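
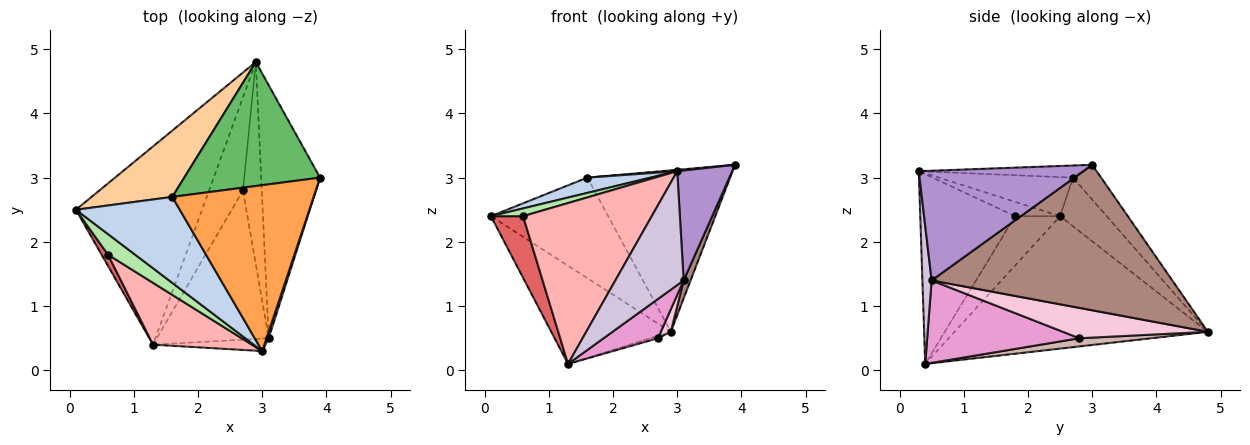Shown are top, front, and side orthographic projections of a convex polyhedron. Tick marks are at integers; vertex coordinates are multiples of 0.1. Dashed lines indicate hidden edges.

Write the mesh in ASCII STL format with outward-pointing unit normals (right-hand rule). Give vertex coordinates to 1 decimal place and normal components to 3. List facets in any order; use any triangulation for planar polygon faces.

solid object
 facet normal -0.685 0.323 -0.653
  outer loop
   vertex 2.9 4.8 0.6
   vertex 1.3 0.4 0.1
   vertex 0.1 2.5 2.4
  endloop
 endfacet
 facet normal -0.347 -0.164 0.923
  outer loop
   vertex 1.6 2.7 3.0
   vertex 0.1 2.5 2.4
   vertex 3.0 0.3 3.1
  endloop
 endfacet
 facet normal -0.086 -0.008 0.996
  outer loop
   vertex 1.6 2.7 3.0
   vertex 3.0 0.3 3.1
   vertex 3.9 3.0 3.2
  endloop
 endfacet
 facet normal -0.315 0.792 0.523
  outer loop
   vertex 1.6 2.7 3.0
   vertex 2.9 4.8 0.6
   vertex 0.1 2.5 2.4
  endloop
 endfacet
 facet normal -0.155 0.784 0.602
  outer loop
   vertex 1.6 2.7 3.0
   vertex 3.9 3.0 3.2
   vertex 2.9 4.8 0.6
  endloop
 endfacet
 facet normal -0.442 -0.316 0.839
  outer loop
   vertex 0.6 1.8 2.4
   vertex 3.0 0.3 3.1
   vertex 0.1 2.5 2.4
  endloop
 endfacet
 facet normal -0.809 -0.578 0.106
  outer loop
   vertex 0.6 1.8 2.4
   vertex 0.1 2.5 2.4
   vertex 1.3 0.4 0.1
  endloop
 endfacet
 facet normal -0.567 -0.769 0.296
  outer loop
   vertex 0.6 1.8 2.4
   vertex 1.3 0.4 0.1
   vertex 3.0 0.3 3.1
  endloop
 endfacet
 facet normal 0.948 -0.317 0.019
  outer loop
   vertex 3.1 0.5 1.4
   vertex 3.9 3.0 3.2
   vertex 3.0 0.3 3.1
  endloop
 endfacet
 facet normal 0.133 -0.985 -0.108
  outer loop
   vertex 3.1 0.5 1.4
   vertex 3.0 0.3 3.1
   vertex 1.3 0.4 0.1
  endloop
 endfacet
 facet normal 0.927 -0.027 -0.375
  outer loop
   vertex 3.1 0.5 1.4
   vertex 2.9 4.8 0.6
   vertex 3.9 3.0 3.2
  endloop
 endfacet
 facet normal 0.235 0.025 -0.972
  outer loop
   vertex 2.7 2.8 0.5
   vertex 1.3 0.4 0.1
   vertex 2.9 4.8 0.6
  endloop
 endfacet
 facet normal 0.580 -0.207 -0.788
  outer loop
   vertex 2.7 2.8 0.5
   vertex 3.1 0.5 1.4
   vertex 1.3 0.4 0.1
  endloop
 endfacet
 facet normal 0.848 -0.058 -0.526
  outer loop
   vertex 2.7 2.8 0.5
   vertex 2.9 4.8 0.6
   vertex 3.1 0.5 1.4
  endloop
 endfacet
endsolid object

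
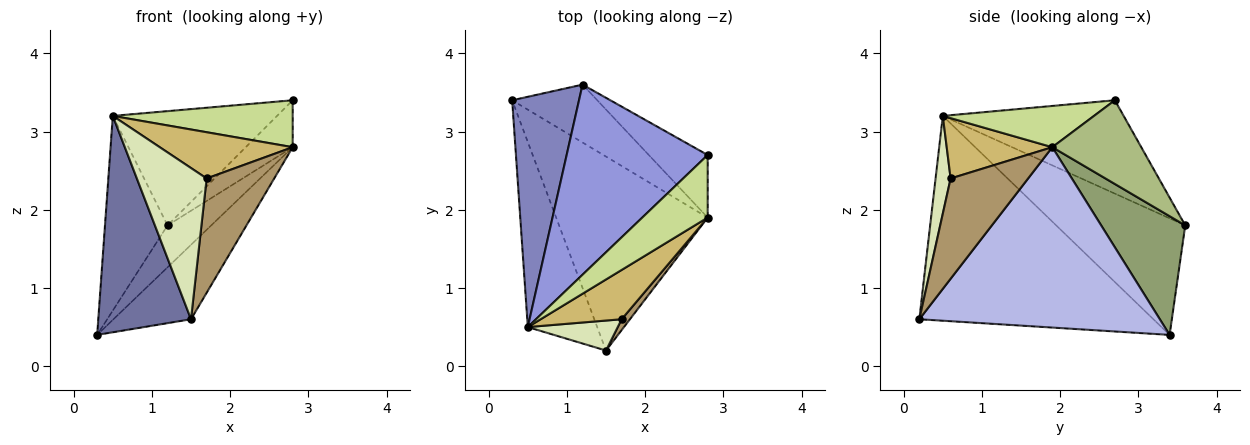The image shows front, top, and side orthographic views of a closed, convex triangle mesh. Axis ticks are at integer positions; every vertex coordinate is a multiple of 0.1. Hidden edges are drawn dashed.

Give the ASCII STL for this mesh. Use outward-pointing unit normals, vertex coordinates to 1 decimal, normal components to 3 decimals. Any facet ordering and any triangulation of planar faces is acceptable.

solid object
 facet normal -0.887 -0.351 -0.301
  outer loop
   vertex 0.5 0.5 3.2
   vertex 0.3 3.4 0.4
   vertex 1.5 0.2 0.6
  endloop
 endfacet
 facet normal -0.800 0.388 0.459
  outer loop
   vertex 0.5 0.5 3.2
   vertex 1.2 3.6 1.8
   vertex 0.3 3.4 0.4
  endloop
 endfacet
 facet normal -0.493 0.448 0.745
  outer loop
   vertex 0.5 0.5 3.2
   vertex 2.8 2.7 3.4
   vertex 1.2 3.6 1.8
  endloop
 endfacet
 facet normal 0.743 0.240 -0.624
  outer loop
   vertex 2.8 1.9 2.8
   vertex 1.5 0.2 0.6
   vertex 0.3 3.4 0.4
  endloop
 endfacet
 facet normal 0.749 0.389 -0.537
  outer loop
   vertex 2.8 1.9 2.8
   vertex 0.3 3.4 0.4
   vertex 1.2 3.6 1.8
  endloop
 endfacet
 facet normal 0.751 0.396 -0.528
  outer loop
   vertex 2.8 1.9 2.8
   vertex 1.2 3.6 1.8
   vertex 2.8 2.7 3.4
  endloop
 endfacet
 facet normal 0.450 -0.536 0.714
  outer loop
   vertex 2.8 1.9 2.8
   vertex 2.8 2.7 3.4
   vertex 0.5 0.5 3.2
  endloop
 endfacet
 facet normal 0.207 -0.960 0.190
  outer loop
   vertex 1.7 0.6 2.4
   vertex 0.5 0.5 3.2
   vertex 1.5 0.2 0.6
  endloop
 endfacet
 facet normal 0.752 -0.656 0.062
  outer loop
   vertex 1.7 0.6 2.4
   vertex 1.5 0.2 0.6
   vertex 2.8 1.9 2.8
  endloop
 endfacet
 facet normal 0.477 -0.601 0.641
  outer loop
   vertex 1.7 0.6 2.4
   vertex 2.8 1.9 2.8
   vertex 0.5 0.5 3.2
  endloop
 endfacet
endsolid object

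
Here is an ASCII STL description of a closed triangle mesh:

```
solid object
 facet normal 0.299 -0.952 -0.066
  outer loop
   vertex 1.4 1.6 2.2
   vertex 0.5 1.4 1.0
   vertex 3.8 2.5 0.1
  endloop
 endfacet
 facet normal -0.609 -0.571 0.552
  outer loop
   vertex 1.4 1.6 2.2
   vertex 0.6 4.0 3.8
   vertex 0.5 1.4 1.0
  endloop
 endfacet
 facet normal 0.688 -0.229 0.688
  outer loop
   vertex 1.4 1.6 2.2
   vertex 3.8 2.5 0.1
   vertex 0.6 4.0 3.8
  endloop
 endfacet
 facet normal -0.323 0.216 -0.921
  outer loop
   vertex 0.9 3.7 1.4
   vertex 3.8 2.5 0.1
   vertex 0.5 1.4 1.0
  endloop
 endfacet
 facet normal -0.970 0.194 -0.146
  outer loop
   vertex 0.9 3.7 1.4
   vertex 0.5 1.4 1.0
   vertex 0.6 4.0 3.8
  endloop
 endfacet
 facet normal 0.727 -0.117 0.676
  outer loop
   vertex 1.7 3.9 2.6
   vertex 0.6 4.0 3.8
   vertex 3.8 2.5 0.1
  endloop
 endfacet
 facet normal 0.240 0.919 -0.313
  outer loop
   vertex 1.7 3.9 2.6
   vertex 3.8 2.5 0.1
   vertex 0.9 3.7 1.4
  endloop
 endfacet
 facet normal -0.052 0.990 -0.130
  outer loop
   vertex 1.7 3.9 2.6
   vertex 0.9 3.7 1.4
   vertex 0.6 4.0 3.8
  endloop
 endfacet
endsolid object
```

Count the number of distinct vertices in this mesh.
6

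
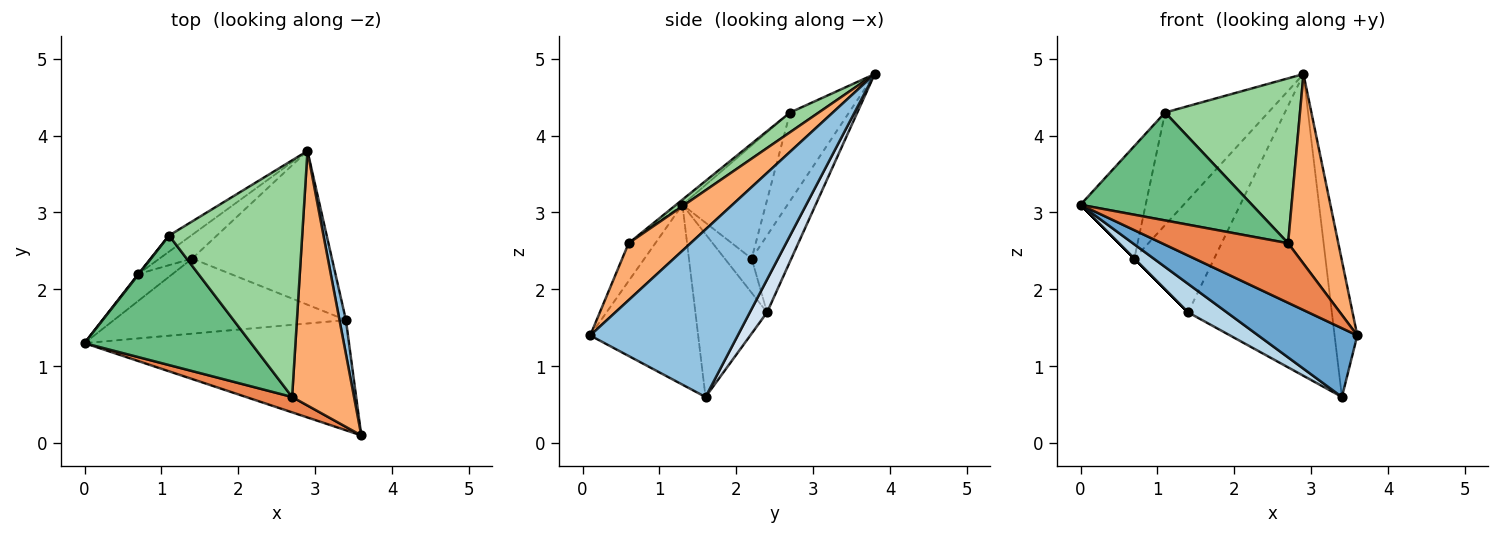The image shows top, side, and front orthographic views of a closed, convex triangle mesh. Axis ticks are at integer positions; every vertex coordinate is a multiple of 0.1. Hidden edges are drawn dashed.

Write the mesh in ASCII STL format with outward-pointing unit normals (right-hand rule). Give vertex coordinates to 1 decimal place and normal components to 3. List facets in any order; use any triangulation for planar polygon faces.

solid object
 facet normal -0.500 -0.459 -0.735
  outer loop
   vertex 3.4 1.6 0.6
   vertex 3.6 0.1 1.4
   vertex 0.0 1.3 3.1
  endloop
 endfacet
 facet normal 0.988 0.152 0.038
  outer loop
   vertex 3.4 1.6 0.6
   vertex 2.9 3.8 4.8
   vertex 3.6 0.1 1.4
  endloop
 endfacet
 facet normal -0.549 -0.297 -0.782
  outer loop
   vertex 1.4 2.4 1.7
   vertex 3.4 1.6 0.6
   vertex 0.0 1.3 3.1
  endloop
 endfacet
 facet normal 0.106 0.886 -0.451
  outer loop
   vertex 1.4 2.4 1.7
   vertex 2.9 3.8 4.8
   vertex 3.4 1.6 0.6
  endloop
 endfacet
 facet normal -0.201 -0.949 0.245
  outer loop
   vertex 2.7 0.6 2.6
   vertex 0.0 1.3 3.1
   vertex 3.6 0.1 1.4
  endloop
 endfacet
 facet normal 0.593 -0.481 0.645
  outer loop
   vertex 2.7 0.6 2.6
   vertex 3.6 0.1 1.4
   vertex 2.9 3.8 4.8
  endloop
 endfacet
 facet normal -0.707 0.000 -0.707
  outer loop
   vertex 0.7 2.2 2.4
   vertex 1.4 2.4 1.7
   vertex 0.0 1.3 3.1
  endloop
 endfacet
 facet normal -0.437 0.880 -0.186
  outer loop
   vertex 0.7 2.2 2.4
   vertex 2.9 3.8 4.8
   vertex 1.4 2.4 1.7
  endloop
 endfacet
 facet normal -0.024 -0.640 0.768
  outer loop
   vertex 1.1 2.7 4.3
   vertex 0.0 1.3 3.1
   vertex 2.7 0.6 2.6
  endloop
 endfacet
 facet normal 0.121 -0.568 0.814
  outer loop
   vertex 1.1 2.7 4.3
   vertex 2.7 0.6 2.6
   vertex 2.9 3.8 4.8
  endloop
 endfacet
 facet normal -0.788 0.616 0.004
  outer loop
   vertex 1.1 2.7 4.3
   vertex 0.7 2.2 2.4
   vertex 0.0 1.3 3.1
  endloop
 endfacet
 facet normal -0.492 0.862 -0.123
  outer loop
   vertex 1.1 2.7 4.3
   vertex 2.9 3.8 4.8
   vertex 0.7 2.2 2.4
  endloop
 endfacet
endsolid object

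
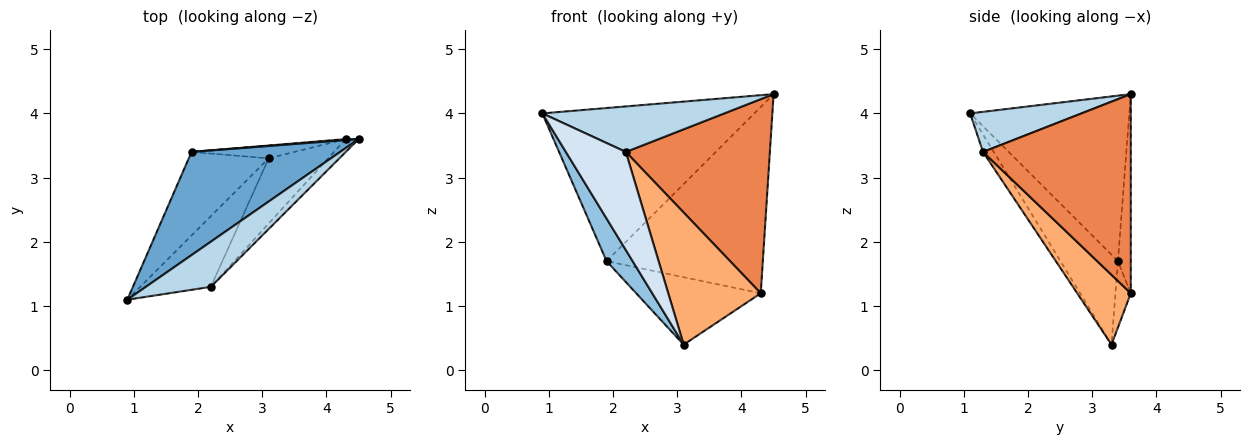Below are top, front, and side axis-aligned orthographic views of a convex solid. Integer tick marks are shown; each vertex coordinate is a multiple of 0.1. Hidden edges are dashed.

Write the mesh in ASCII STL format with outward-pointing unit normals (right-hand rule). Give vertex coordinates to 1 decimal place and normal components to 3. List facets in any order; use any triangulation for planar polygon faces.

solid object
 facet normal -0.528 0.704 0.474
  outer loop
   vertex 1.9 3.4 1.7
   vertex 0.9 1.1 4.0
   vertex 4.5 3.6 4.3
  endloop
 endfacet
 facet normal -0.708 -0.321 -0.629
  outer loop
   vertex 1.9 3.4 1.7
   vertex 3.1 3.3 0.4
   vertex 0.9 1.1 4.0
  endloop
 endfacet
 facet normal 0.398 -0.651 0.646
  outer loop
   vertex 2.2 1.3 3.4
   vertex 4.5 3.6 4.3
   vertex 0.9 1.1 4.0
  endloop
 endfacet
 facet normal -0.143 -0.803 -0.578
  outer loop
   vertex 2.2 1.3 3.4
   vertex 0.9 1.1 4.0
   vertex 3.1 3.3 0.4
  endloop
 endfacet
 facet normal 0.715 -0.697 -0.046
  outer loop
   vertex 4.3 3.6 1.2
   vertex 4.5 3.6 4.3
   vertex 2.2 1.3 3.4
  endloop
 endfacet
 facet normal 0.461 -0.796 -0.393
  outer loop
   vertex 4.3 3.6 1.2
   vertex 2.2 1.3 3.4
   vertex 3.1 3.3 0.4
  endloop
 endfacet
 facet normal -0.082 0.997 0.005
  outer loop
   vertex 4.3 3.6 1.2
   vertex 1.9 3.4 1.7
   vertex 4.5 3.6 4.3
  endloop
 endfacet
 facet normal -0.120 0.975 -0.186
  outer loop
   vertex 4.3 3.6 1.2
   vertex 3.1 3.3 0.4
   vertex 1.9 3.4 1.7
  endloop
 endfacet
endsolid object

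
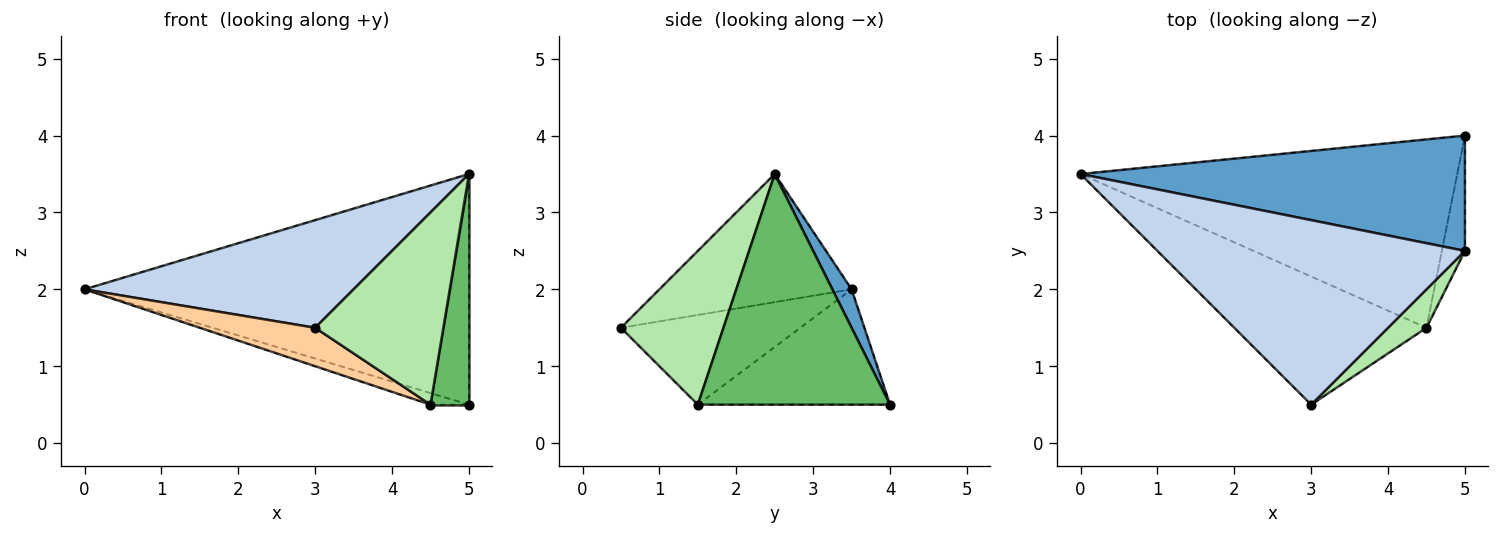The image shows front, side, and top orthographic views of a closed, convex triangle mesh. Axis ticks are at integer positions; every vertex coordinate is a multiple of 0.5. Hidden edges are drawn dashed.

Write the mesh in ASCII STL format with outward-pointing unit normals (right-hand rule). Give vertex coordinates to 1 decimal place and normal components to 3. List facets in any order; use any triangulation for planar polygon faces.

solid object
 facet normal 0.045 0.894 0.447
  outer loop
   vertex 5.0 2.5 3.5
   vertex 5.0 4.0 0.5
   vertex 0.0 3.5 2.0
  endloop
 endfacet
 facet normal -0.339 -0.474 0.813
  outer loop
   vertex 5.0 2.5 3.5
   vertex 0.0 3.5 2.0
   vertex 3.0 0.5 1.5
  endloop
 endfacet
 facet normal -0.292 0.058 -0.955
  outer loop
   vertex 4.5 1.5 0.5
   vertex 0.0 3.5 2.0
   vertex 5.0 4.0 0.5
  endloop
 endfacet
 facet normal -0.408 -0.262 -0.874
  outer loop
   vertex 4.5 1.5 0.5
   vertex 3.0 0.5 1.5
   vertex 0.0 3.5 2.0
  endloop
 endfacet
 facet normal 0.976 -0.195 -0.098
  outer loop
   vertex 4.5 1.5 0.5
   vertex 5.0 4.0 0.5
   vertex 5.0 2.5 3.5
  endloop
 endfacet
 facet normal 0.617 -0.772 0.154
  outer loop
   vertex 4.5 1.5 0.5
   vertex 5.0 2.5 3.5
   vertex 3.0 0.5 1.5
  endloop
 endfacet
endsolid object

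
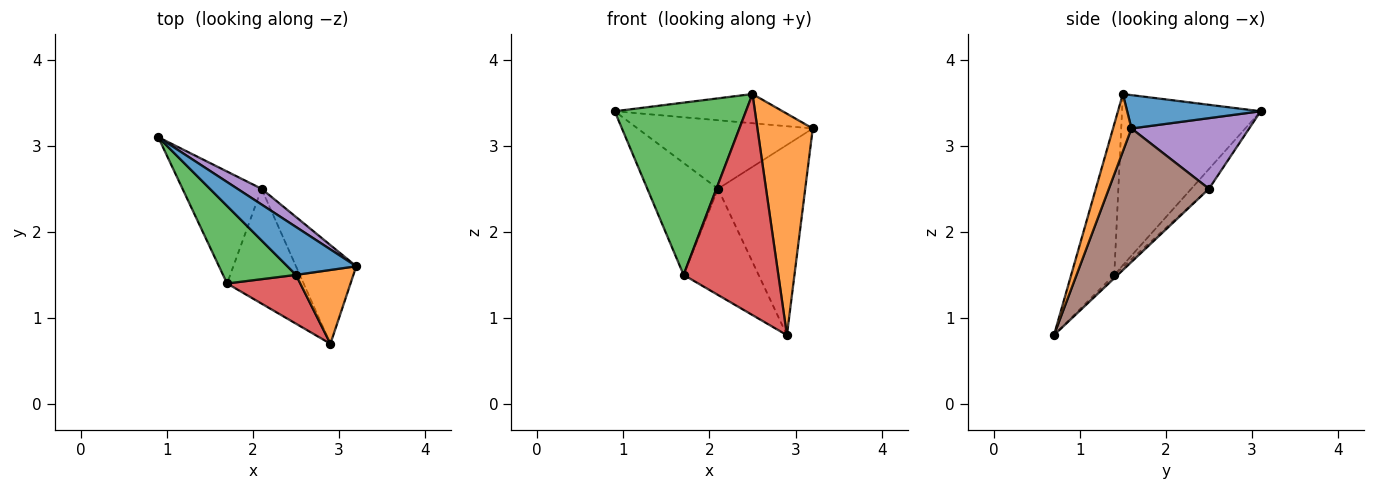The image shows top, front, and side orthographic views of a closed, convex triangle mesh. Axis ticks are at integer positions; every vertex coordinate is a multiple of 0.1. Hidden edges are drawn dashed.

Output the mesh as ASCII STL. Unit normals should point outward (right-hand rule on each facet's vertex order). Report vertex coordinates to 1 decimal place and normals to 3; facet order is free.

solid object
 facet normal 0.382 0.481 0.789
  outer loop
   vertex 2.5 1.5 3.6
   vertex 3.2 1.6 3.2
   vertex 0.9 3.1 3.4
  endloop
 endfacet
 facet normal 0.302 -0.905 0.302
  outer loop
   vertex 2.5 1.5 3.6
   vertex 2.9 0.7 0.8
   vertex 3.2 1.6 3.2
  endloop
 endfacet
 facet normal -0.694 -0.657 0.296
  outer loop
   vertex 1.7 1.4 1.5
   vertex 2.5 1.5 3.6
   vertex 0.9 3.1 3.4
  endloop
 endfacet
 facet normal -0.406 -0.893 0.197
  outer loop
   vertex 1.7 1.4 1.5
   vertex 2.9 0.7 0.8
   vertex 2.5 1.5 3.6
  endloop
 endfacet
 facet normal 0.548 0.815 0.187
  outer loop
   vertex 2.1 2.5 2.5
   vertex 0.9 3.1 3.4
   vertex 3.2 1.6 3.2
  endloop
 endfacet
 facet normal 0.714 0.622 -0.322
  outer loop
   vertex 2.1 2.5 2.5
   vertex 3.2 1.6 3.2
   vertex 2.9 0.7 0.8
  endloop
 endfacet
 facet normal -0.174 0.696 -0.696
  outer loop
   vertex 2.1 2.5 2.5
   vertex 1.7 1.4 1.5
   vertex 0.9 3.1 3.4
  endloop
 endfacet
 facet normal -0.032 0.679 -0.734
  outer loop
   vertex 2.1 2.5 2.5
   vertex 2.9 0.7 0.8
   vertex 1.7 1.4 1.5
  endloop
 endfacet
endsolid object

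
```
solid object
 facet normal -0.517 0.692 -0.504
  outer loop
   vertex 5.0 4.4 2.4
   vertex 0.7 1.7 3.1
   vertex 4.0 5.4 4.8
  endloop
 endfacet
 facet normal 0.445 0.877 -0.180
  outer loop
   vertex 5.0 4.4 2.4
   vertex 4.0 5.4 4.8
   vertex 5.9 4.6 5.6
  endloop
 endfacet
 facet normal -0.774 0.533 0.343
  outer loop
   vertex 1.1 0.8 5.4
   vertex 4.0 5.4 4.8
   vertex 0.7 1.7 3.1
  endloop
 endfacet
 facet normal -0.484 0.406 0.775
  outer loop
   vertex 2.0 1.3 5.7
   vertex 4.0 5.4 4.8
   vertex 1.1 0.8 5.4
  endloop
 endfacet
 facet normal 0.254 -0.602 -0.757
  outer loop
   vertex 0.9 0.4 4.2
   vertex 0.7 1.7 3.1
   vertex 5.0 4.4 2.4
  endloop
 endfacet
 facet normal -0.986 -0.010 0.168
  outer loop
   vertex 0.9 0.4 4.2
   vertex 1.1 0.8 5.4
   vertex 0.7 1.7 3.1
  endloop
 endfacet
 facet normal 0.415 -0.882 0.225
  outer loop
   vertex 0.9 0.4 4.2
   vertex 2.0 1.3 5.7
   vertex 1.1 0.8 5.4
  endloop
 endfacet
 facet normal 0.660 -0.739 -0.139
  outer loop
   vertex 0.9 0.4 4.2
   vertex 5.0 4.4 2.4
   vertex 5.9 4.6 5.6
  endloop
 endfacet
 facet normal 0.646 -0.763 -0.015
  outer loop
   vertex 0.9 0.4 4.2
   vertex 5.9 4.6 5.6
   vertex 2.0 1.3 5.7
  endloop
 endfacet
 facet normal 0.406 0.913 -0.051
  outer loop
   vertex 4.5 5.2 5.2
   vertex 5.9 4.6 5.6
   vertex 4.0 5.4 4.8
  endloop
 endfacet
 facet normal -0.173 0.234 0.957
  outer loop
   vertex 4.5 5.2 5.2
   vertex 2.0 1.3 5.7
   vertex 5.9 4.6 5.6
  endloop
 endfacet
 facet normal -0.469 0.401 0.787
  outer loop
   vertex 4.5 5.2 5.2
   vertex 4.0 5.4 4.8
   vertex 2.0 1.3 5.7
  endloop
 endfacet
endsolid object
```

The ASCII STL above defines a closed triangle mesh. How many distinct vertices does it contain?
8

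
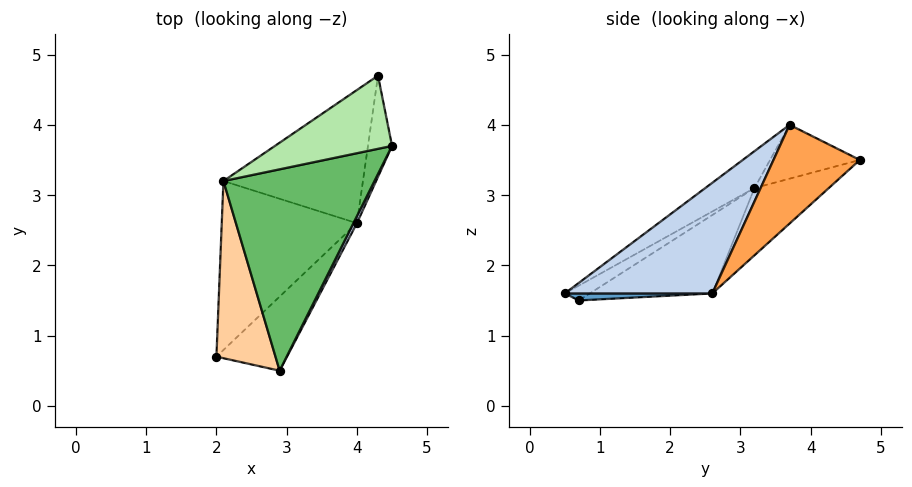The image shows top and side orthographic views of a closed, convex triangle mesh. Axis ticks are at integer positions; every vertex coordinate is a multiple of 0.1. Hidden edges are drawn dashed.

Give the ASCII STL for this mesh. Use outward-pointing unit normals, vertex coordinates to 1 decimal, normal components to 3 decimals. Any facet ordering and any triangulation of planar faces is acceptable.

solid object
 facet normal 0.099 -0.052 -0.994
  outer loop
   vertex 4.0 2.6 1.6
   vertex 2.9 0.5 1.6
   vertex 2.0 0.7 1.5
  endloop
 endfacet
 facet normal 0.885 -0.464 0.028
  outer loop
   vertex 4.0 2.6 1.6
   vertex 4.5 3.7 4.0
   vertex 2.9 0.5 1.6
  endloop
 endfacet
 facet normal 0.969 0.076 -0.236
  outer loop
   vertex 4.0 2.6 1.6
   vertex 4.3 4.7 3.5
   vertex 4.5 3.7 4.0
  endloop
 endfacet
 facet normal -0.208 -0.521 0.828
  outer loop
   vertex 2.1 3.2 3.1
   vertex 2.0 0.7 1.5
   vertex 2.9 0.5 1.6
  endloop
 endfacet
 facet normal -0.203 -0.521 0.829
  outer loop
   vertex 2.1 3.2 3.1
   vertex 2.9 0.5 1.6
   vertex 4.5 3.7 4.0
  endloop
 endfacet
 facet normal -0.392 0.348 0.852
  outer loop
   vertex 2.1 3.2 3.1
   vertex 4.5 3.7 4.0
   vertex 4.3 4.7 3.5
  endloop
 endfacet
 facet normal -0.435 0.498 -0.750
  outer loop
   vertex 2.1 3.2 3.1
   vertex 4.0 2.6 1.6
   vertex 2.0 0.7 1.5
  endloop
 endfacet
 facet normal -0.326 0.659 -0.677
  outer loop
   vertex 2.1 3.2 3.1
   vertex 4.3 4.7 3.5
   vertex 4.0 2.6 1.6
  endloop
 endfacet
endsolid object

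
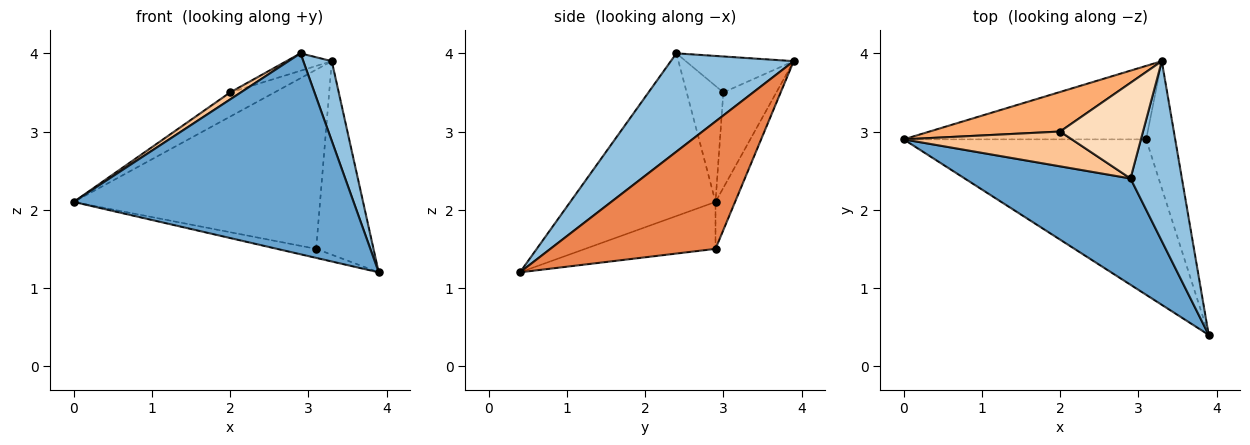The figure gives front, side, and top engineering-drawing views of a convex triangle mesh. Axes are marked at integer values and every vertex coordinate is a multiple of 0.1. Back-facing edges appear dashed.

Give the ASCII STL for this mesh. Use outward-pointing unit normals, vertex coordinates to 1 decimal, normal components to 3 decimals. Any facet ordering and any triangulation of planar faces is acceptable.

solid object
 facet normal -0.417 -0.803 0.425
  outer loop
   vertex 2.9 2.4 4.0
   vertex 0.0 2.9 2.1
   vertex 3.9 0.4 1.2
  endloop
 endfacet
 facet normal 0.868 -0.201 0.454
  outer loop
   vertex 2.9 2.4 4.0
   vertex 3.9 0.4 1.2
   vertex 3.3 3.9 3.9
  endloop
 endfacet
 facet normal -0.190 0.057 -0.980
  outer loop
   vertex 3.1 2.9 1.5
   vertex 3.9 0.4 1.2
   vertex 0.0 2.9 2.1
  endloop
 endfacet
 facet normal -0.073 0.923 -0.378
  outer loop
   vertex 3.1 2.9 1.5
   vertex 0.0 2.9 2.1
   vertex 3.3 3.9 3.9
  endloop
 endfacet
 facet normal 0.923 0.321 -0.211
  outer loop
   vertex 3.1 2.9 1.5
   vertex 3.3 3.9 3.9
   vertex 3.9 0.4 1.2
  endloop
 endfacet
 facet normal -0.529 0.442 0.724
  outer loop
   vertex 2.0 3.0 3.5
   vertex 3.3 3.9 3.9
   vertex 0.0 2.9 2.1
  endloop
 endfacet
 facet normal -0.560 -0.164 0.812
  outer loop
   vertex 2.0 3.0 3.5
   vertex 0.0 2.9 2.1
   vertex 2.9 2.4 4.0
  endloop
 endfacet
 facet normal -0.393 0.165 0.905
  outer loop
   vertex 2.0 3.0 3.5
   vertex 2.9 2.4 4.0
   vertex 3.3 3.9 3.9
  endloop
 endfacet
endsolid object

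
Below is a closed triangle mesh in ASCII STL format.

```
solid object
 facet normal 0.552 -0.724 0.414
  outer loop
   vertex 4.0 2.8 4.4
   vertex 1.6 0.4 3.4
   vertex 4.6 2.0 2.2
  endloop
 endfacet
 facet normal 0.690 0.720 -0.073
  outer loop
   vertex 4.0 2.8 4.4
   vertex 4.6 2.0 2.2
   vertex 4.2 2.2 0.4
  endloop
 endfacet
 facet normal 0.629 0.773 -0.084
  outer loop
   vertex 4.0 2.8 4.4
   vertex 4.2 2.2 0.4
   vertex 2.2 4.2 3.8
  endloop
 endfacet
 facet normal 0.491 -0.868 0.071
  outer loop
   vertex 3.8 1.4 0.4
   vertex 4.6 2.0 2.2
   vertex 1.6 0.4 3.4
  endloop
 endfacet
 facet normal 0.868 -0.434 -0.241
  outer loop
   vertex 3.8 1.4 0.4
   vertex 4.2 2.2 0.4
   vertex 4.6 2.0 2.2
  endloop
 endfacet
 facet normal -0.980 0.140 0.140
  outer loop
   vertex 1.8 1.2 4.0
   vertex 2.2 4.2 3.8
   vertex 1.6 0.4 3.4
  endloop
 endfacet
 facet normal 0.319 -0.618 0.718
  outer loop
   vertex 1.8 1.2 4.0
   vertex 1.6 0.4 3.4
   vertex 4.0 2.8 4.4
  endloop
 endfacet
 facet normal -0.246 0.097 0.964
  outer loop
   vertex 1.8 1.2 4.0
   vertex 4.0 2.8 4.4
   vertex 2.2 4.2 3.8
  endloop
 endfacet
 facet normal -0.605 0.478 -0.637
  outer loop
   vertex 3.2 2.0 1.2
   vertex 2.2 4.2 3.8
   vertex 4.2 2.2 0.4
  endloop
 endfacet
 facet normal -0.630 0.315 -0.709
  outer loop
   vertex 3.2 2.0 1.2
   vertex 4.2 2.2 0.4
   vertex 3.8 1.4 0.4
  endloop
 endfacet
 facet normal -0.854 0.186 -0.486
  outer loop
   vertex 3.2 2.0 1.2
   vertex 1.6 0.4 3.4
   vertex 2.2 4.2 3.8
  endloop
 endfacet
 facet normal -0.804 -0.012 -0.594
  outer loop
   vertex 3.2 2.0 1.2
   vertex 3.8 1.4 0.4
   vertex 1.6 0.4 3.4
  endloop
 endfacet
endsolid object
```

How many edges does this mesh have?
18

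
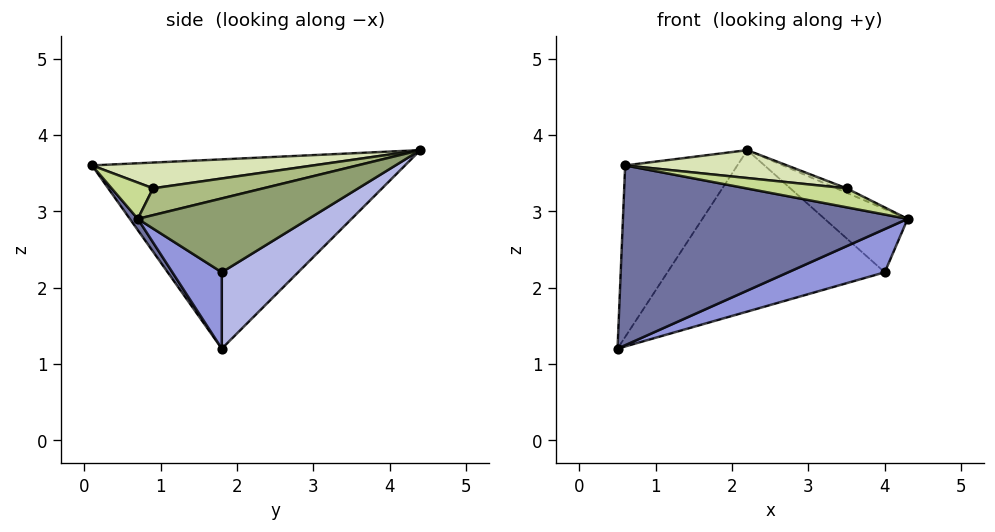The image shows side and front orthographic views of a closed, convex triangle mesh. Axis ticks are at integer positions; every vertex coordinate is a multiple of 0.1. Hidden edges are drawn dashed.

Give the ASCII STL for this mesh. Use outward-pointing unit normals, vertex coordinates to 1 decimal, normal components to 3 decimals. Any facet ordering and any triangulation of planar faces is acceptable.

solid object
 facet normal 0.023 -0.815 -0.578
  outer loop
   vertex 0.6 0.1 3.6
   vertex 0.5 1.8 1.2
   vertex 4.3 0.7 2.9
  endloop
 endfacet
 facet normal -0.907 0.325 0.268
  outer loop
   vertex 0.6 0.1 3.6
   vertex 2.2 4.4 3.8
   vertex 0.5 1.8 1.2
  endloop
 endfacet
 facet normal 0.242 -0.473 -0.847
  outer loop
   vertex 4.0 1.8 2.2
   vertex 4.3 0.7 2.9
   vertex 0.5 1.8 1.2
  endloop
 endfacet
 facet normal 0.216 0.616 -0.757
  outer loop
   vertex 4.0 1.8 2.2
   vertex 0.5 1.8 1.2
   vertex 2.2 4.4 3.8
  endloop
 endfacet
 facet normal 0.861 0.419 0.289
  outer loop
   vertex 4.0 1.8 2.2
   vertex 2.2 4.4 3.8
   vertex 4.3 0.7 2.9
  endloop
 endfacet
 facet normal 0.455 0.042 0.889
  outer loop
   vertex 3.5 0.9 3.3
   vertex 4.3 0.7 2.9
   vertex 2.2 4.4 3.8
  endloop
 endfacet
 facet normal 0.241 -0.584 0.775
  outer loop
   vertex 3.5 0.9 3.3
   vertex 0.6 0.1 3.6
   vertex 4.3 0.7 2.9
  endloop
 endfacet
 facet normal 0.128 -0.094 0.987
  outer loop
   vertex 3.5 0.9 3.3
   vertex 2.2 4.4 3.8
   vertex 0.6 0.1 3.6
  endloop
 endfacet
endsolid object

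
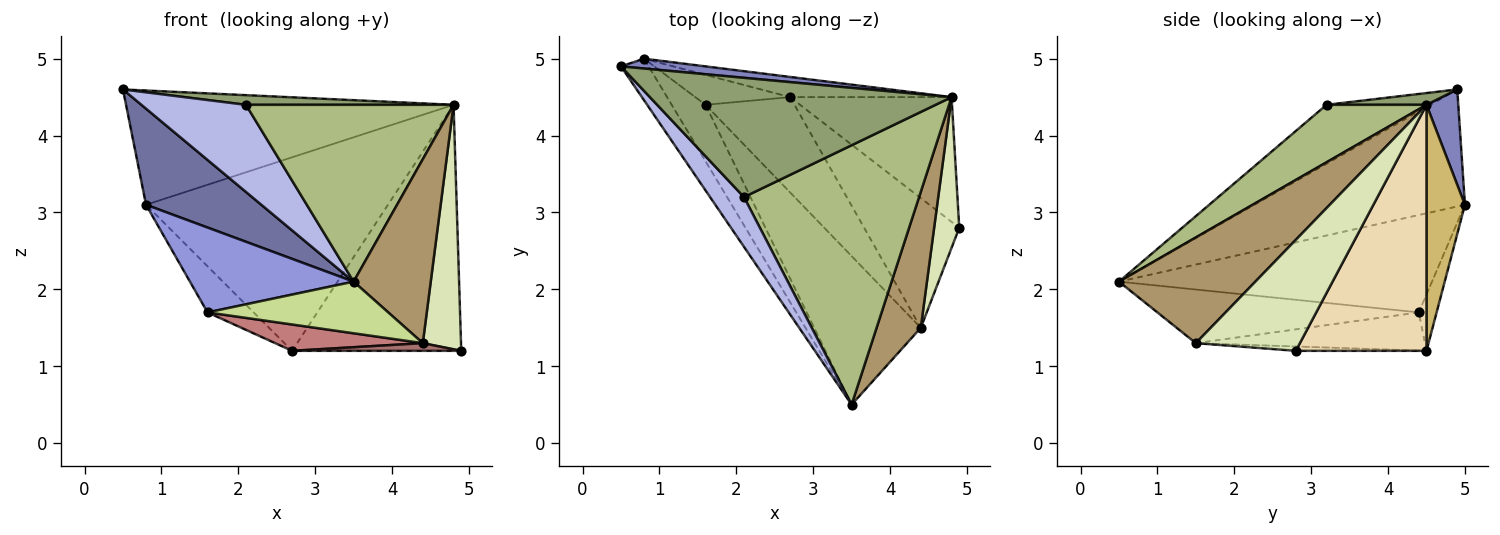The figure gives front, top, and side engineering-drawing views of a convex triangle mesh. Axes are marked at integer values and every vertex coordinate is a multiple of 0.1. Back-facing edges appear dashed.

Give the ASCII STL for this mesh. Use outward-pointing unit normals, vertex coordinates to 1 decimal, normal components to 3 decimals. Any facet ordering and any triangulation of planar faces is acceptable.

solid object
 facet normal -0.859 -0.470 -0.203
  outer loop
   vertex 0.8 5.0 3.1
   vertex 3.5 0.5 2.1
   vertex 0.5 4.9 4.6
  endloop
 endfacet
 facet normal 0.096 0.992 0.085
  outer loop
   vertex 4.8 4.5 4.4
   vertex 0.8 5.0 3.1
   vertex 0.5 4.9 4.6
  endloop
 endfacet
 facet normal -0.847 -0.443 -0.294
  outer loop
   vertex 1.6 4.4 1.7
   vertex 3.5 0.5 2.1
   vertex 0.8 5.0 3.1
  endloop
 endfacet
 facet normal -0.652 -0.658 0.376
  outer loop
   vertex 2.1 3.2 4.4
   vertex 0.5 4.9 4.6
   vertex 3.5 0.5 2.1
  endloop
 endfacet
 facet normal 0.039 -0.081 0.996
  outer loop
   vertex 2.1 3.2 4.4
   vertex 4.8 4.5 4.4
   vertex 0.5 4.9 4.6
  endloop
 endfacet
 facet normal 0.262 -0.544 0.797
  outer loop
   vertex 2.1 3.2 4.4
   vertex 3.5 0.5 2.1
   vertex 4.8 4.5 4.4
  endloop
 endfacet
 facet normal -0.429 -0.297 -0.853
  outer loop
   vertex 4.4 1.5 1.3
   vertex 3.5 0.5 2.1
   vertex 1.6 4.4 1.7
  endloop
 endfacet
 facet normal 0.918 -0.337 0.208
  outer loop
   vertex 4.4 1.5 1.3
   vertex 4.9 2.8 1.2
   vertex 4.8 4.5 4.4
  endloop
 endfacet
 facet normal 0.818 -0.463 0.342
  outer loop
   vertex 4.4 1.5 1.3
   vertex 4.8 4.5 4.4
   vertex 3.5 0.5 2.1
  endloop
 endfacet
 facet normal 0.156 0.982 -0.102
  outer loop
   vertex 2.7 4.5 1.2
   vertex 0.8 5.0 3.1
   vertex 4.8 4.5 4.4
  endloop
 endfacet
 facet normal -0.308 0.798 -0.518
  outer loop
   vertex 2.7 4.5 1.2
   vertex 1.6 4.4 1.7
   vertex 0.8 5.0 3.1
  endloop
 endfacet
 facet normal 0.567 0.734 -0.372
  outer loop
   vertex 2.7 4.5 1.2
   vertex 4.8 4.5 4.4
   vertex 4.9 2.8 1.2
  endloop
 endfacet
 facet normal -0.046 -0.059 -0.997
  outer loop
   vertex 2.7 4.5 1.2
   vertex 4.9 2.8 1.2
   vertex 4.4 1.5 1.3
  endloop
 endfacet
 facet normal -0.382 -0.246 -0.891
  outer loop
   vertex 2.7 4.5 1.2
   vertex 4.4 1.5 1.3
   vertex 1.6 4.4 1.7
  endloop
 endfacet
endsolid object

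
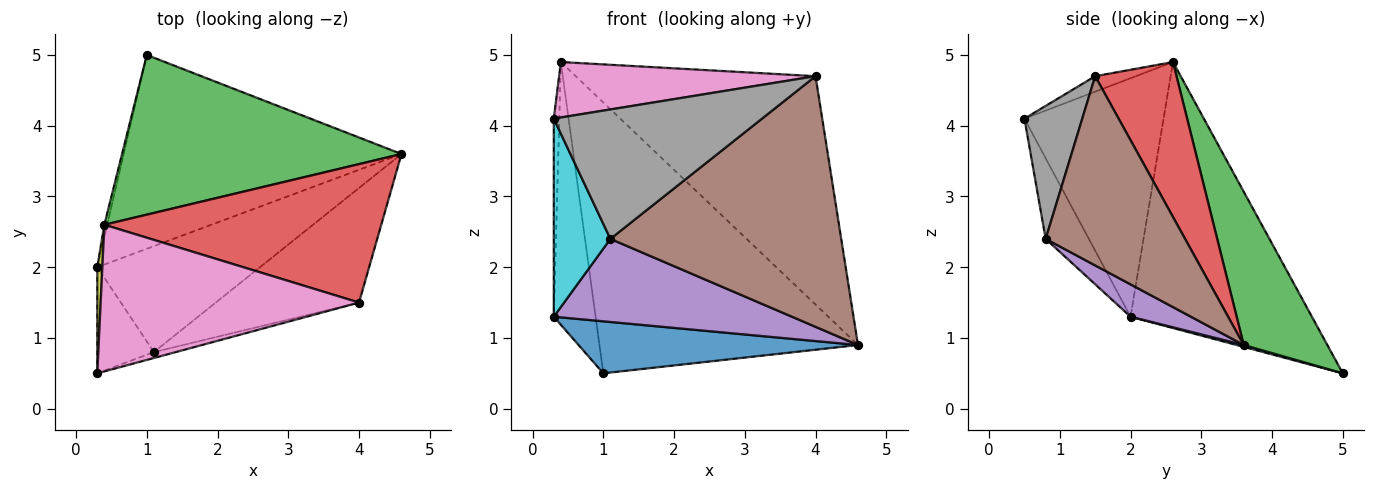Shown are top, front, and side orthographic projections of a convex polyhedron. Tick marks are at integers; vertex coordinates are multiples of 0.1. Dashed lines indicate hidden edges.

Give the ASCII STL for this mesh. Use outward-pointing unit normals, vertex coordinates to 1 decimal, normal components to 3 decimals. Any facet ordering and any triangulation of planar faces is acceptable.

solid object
 facet normal 0.007 -0.259 -0.966
  outer loop
   vertex 1.0 5.0 0.5
   vertex 4.6 3.6 0.9
   vertex 0.3 2.0 1.3
  endloop
 endfacet
 facet normal -0.974 0.225 -0.010
  outer loop
   vertex 0.4 2.6 4.9
   vertex 1.0 5.0 0.5
   vertex 0.3 2.0 1.3
  endloop
 endfacet
 facet normal 0.268 0.830 0.489
  outer loop
   vertex 0.4 2.6 4.9
   vertex 4.6 3.6 0.9
   vertex 1.0 5.0 0.5
  endloop
 endfacet
 facet normal 0.279 0.821 0.498
  outer loop
   vertex 4.0 1.5 4.7
   vertex 4.6 3.6 0.9
   vertex 0.4 2.6 4.9
  endloop
 endfacet
 facet normal 0.155 -0.610 -0.777
  outer loop
   vertex 1.1 0.8 2.4
   vertex 0.3 2.0 1.3
   vertex 4.6 3.6 0.9
  endloop
 endfacet
 facet normal 0.481 -0.797 -0.364
  outer loop
   vertex 1.1 0.8 2.4
   vertex 4.6 3.6 0.9
   vertex 4.0 1.5 4.7
  endloop
 endfacet
 facet normal -0.056 -0.353 0.934
  outer loop
   vertex 0.3 0.5 4.1
   vertex 4.0 1.5 4.7
   vertex 0.4 2.6 4.9
  endloop
 endfacet
 facet normal 0.267 -0.963 -0.044
  outer loop
   vertex 0.3 0.5 4.1
   vertex 1.1 0.8 2.4
   vertex 4.0 1.5 4.7
  endloop
 endfacet
 facet normal -0.999 0.040 0.021
  outer loop
   vertex 0.3 0.5 4.1
   vertex 0.4 2.6 4.9
   vertex 0.3 2.0 1.3
  endloop
 endfacet
 facet normal -0.558 -0.731 -0.392
  outer loop
   vertex 0.3 0.5 4.1
   vertex 0.3 2.0 1.3
   vertex 1.1 0.8 2.4
  endloop
 endfacet
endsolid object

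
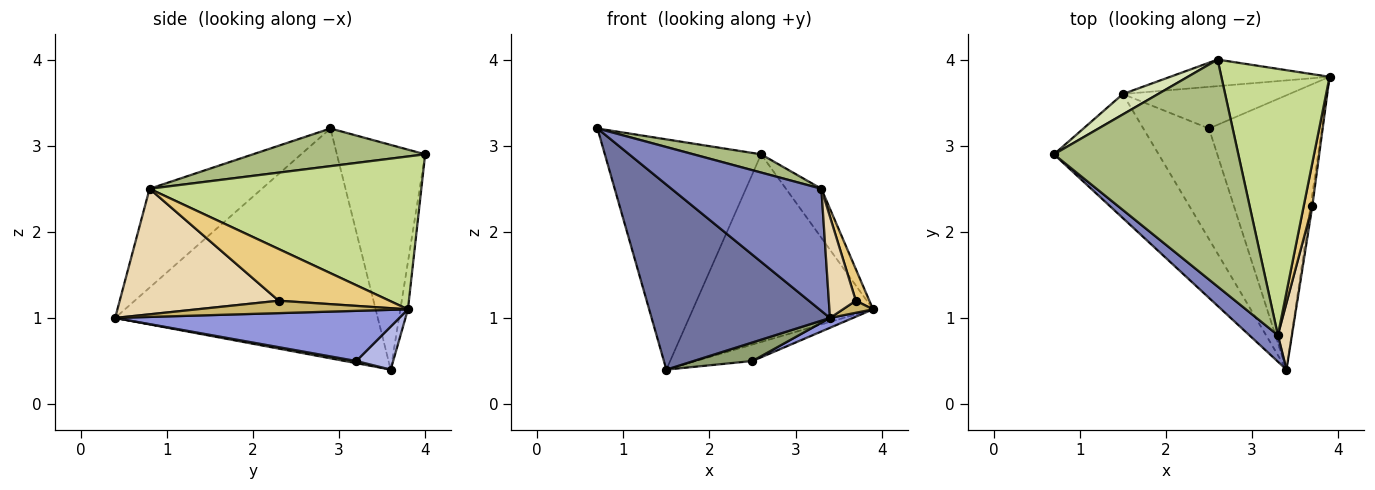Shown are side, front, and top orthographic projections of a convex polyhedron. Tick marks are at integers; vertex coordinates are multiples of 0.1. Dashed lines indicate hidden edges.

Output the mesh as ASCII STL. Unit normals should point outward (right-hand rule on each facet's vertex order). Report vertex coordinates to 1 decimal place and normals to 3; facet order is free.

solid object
 facet normal -0.774 -0.526 -0.353
  outer loop
   vertex 1.5 3.6 0.4
   vertex 3.4 0.4 1.0
   vertex 0.7 2.9 3.2
  endloop
 endfacet
 facet normal -0.591 -0.788 0.171
  outer loop
   vertex 3.3 0.8 2.5
   vertex 0.7 2.9 3.2
   vertex 3.4 0.4 1.0
  endloop
 endfacet
 facet normal 0.406 -0.033 -0.913
  outer loop
   vertex 2.5 3.2 0.5
   vertex 3.9 3.8 1.1
   vertex 3.4 0.4 1.0
  endloop
 endfacet
 facet normal 0.234 0.358 -0.904
  outer loop
   vertex 2.5 3.2 0.5
   vertex 1.5 3.6 0.4
   vertex 3.9 3.8 1.1
  endloop
 endfacet
 facet normal 0.032 -0.166 -0.986
  outer loop
   vertex 2.5 3.2 0.5
   vertex 3.4 0.4 1.0
   vertex 1.5 3.6 0.4
  endloop
 endfacet
 facet normal 0.200 -0.078 0.977
  outer loop
   vertex 2.6 4.0 2.9
   vertex 0.7 2.9 3.2
   vertex 3.3 0.8 2.5
  endloop
 endfacet
 facet normal 0.812 0.106 0.574
  outer loop
   vertex 2.6 4.0 2.9
   vertex 3.3 0.8 2.5
   vertex 3.9 3.8 1.1
  endloop
 endfacet
 facet normal -0.490 0.868 0.077
  outer loop
   vertex 2.6 4.0 2.9
   vertex 1.5 3.6 0.4
   vertex 0.7 2.9 3.2
  endloop
 endfacet
 facet normal -0.042 0.989 -0.140
  outer loop
   vertex 2.6 4.0 2.9
   vertex 3.9 3.8 1.1
   vertex 1.5 3.6 0.4
  endloop
 endfacet
 facet normal 0.980 -0.140 -0.140
  outer loop
   vertex 3.7 2.3 1.2
   vertex 3.4 0.4 1.0
   vertex 3.9 3.8 1.1
  endloop
 endfacet
 facet normal 0.979 -0.120 0.163
  outer loop
   vertex 3.7 2.3 1.2
   vertex 3.9 3.8 1.1
   vertex 3.3 0.8 2.5
  endloop
 endfacet
 facet normal 0.980 -0.166 0.110
  outer loop
   vertex 3.7 2.3 1.2
   vertex 3.3 0.8 2.5
   vertex 3.4 0.4 1.0
  endloop
 endfacet
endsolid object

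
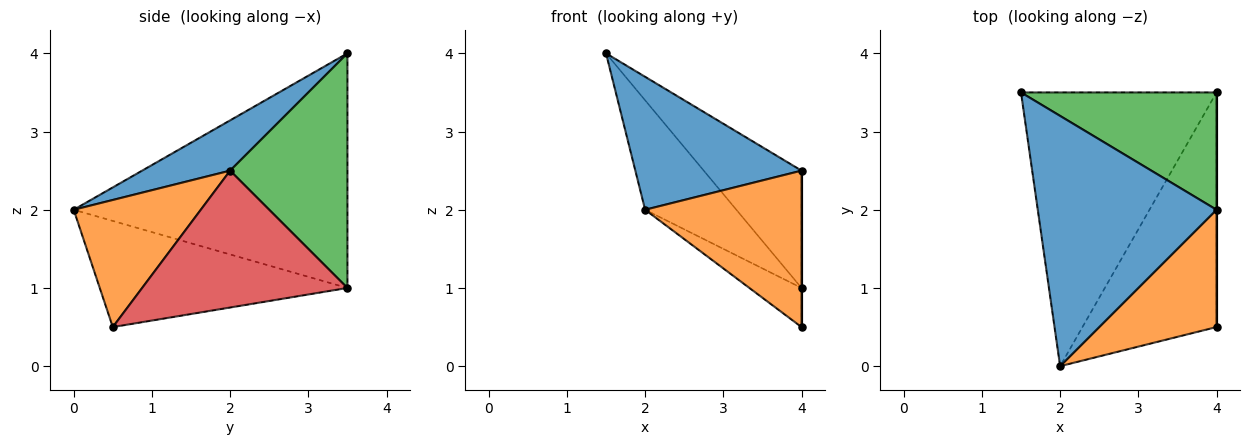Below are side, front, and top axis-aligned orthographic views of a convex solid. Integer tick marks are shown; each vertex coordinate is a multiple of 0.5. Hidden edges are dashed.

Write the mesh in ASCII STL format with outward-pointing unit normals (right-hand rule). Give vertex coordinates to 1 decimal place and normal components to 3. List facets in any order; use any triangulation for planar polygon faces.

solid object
 facet normal 0.241 -0.455 0.857
  outer loop
   vertex 2.0 0.0 2.0
   vertex 4.0 2.0 2.5
   vertex 1.5 3.5 4.0
  endloop
 endfacet
 facet normal 0.545 -0.671 0.503
  outer loop
   vertex 4.0 0.5 0.5
   vertex 4.0 2.0 2.5
   vertex 2.0 0.0 2.0
  endloop
 endfacet
 facet normal 0.647 0.539 0.539
  outer loop
   vertex 4.0 3.5 1.0
   vertex 1.5 3.5 4.0
   vertex 4.0 2.0 2.5
  endloop
 endfacet
 facet normal 1.000 0.000 0.000
  outer loop
   vertex 4.0 3.5 1.0
   vertex 4.0 2.0 2.5
   vertex 4.0 0.5 0.5
  endloop
 endfacet
 facet normal -0.744 0.248 -0.620
  outer loop
   vertex 4.0 3.5 1.0
   vertex 2.0 0.0 2.0
   vertex 1.5 3.5 4.0
  endloop
 endfacet
 facet normal -0.615 0.130 -0.777
  outer loop
   vertex 4.0 3.5 1.0
   vertex 4.0 0.5 0.5
   vertex 2.0 0.0 2.0
  endloop
 endfacet
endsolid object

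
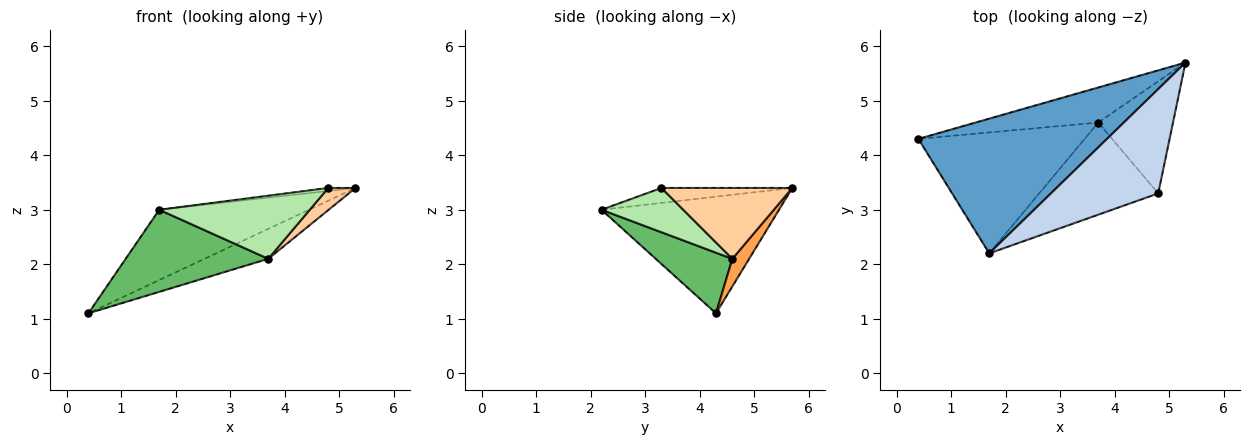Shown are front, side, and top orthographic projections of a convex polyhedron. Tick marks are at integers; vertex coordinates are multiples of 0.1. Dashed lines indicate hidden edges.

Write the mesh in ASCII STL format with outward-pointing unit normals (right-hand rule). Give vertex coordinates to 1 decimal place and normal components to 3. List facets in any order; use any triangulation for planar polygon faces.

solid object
 facet normal -0.481 0.406 0.777
  outer loop
   vertex 1.7 2.2 3.0
   vertex 5.3 5.7 3.4
   vertex 0.4 4.3 1.1
  endloop
 endfacet
 facet normal -0.138 0.029 0.990
  outer loop
   vertex 4.8 3.3 3.4
   vertex 5.3 5.7 3.4
   vertex 1.7 2.2 3.0
  endloop
 endfacet
 facet normal 0.169 0.640 -0.750
  outer loop
   vertex 3.7 4.6 2.1
   vertex 0.4 4.3 1.1
   vertex 5.3 5.7 3.4
  endloop
 endfacet
 facet normal 0.681 -0.142 -0.718
  outer loop
   vertex 3.7 4.6 2.1
   vertex 5.3 5.7 3.4
   vertex 4.8 3.3 3.4
  endloop
 endfacet
 facet normal 0.289 -0.538 -0.792
  outer loop
   vertex 3.7 4.6 2.1
   vertex 1.7 2.2 3.0
   vertex 0.4 4.3 1.1
  endloop
 endfacet
 facet normal 0.293 -0.540 -0.789
  outer loop
   vertex 3.7 4.6 2.1
   vertex 4.8 3.3 3.4
   vertex 1.7 2.2 3.0
  endloop
 endfacet
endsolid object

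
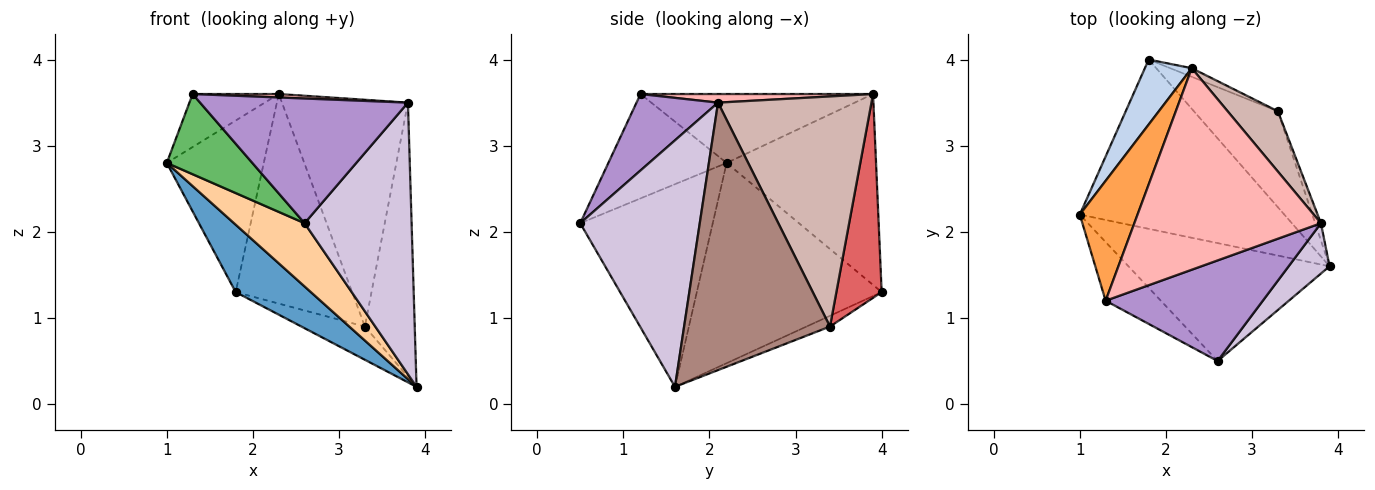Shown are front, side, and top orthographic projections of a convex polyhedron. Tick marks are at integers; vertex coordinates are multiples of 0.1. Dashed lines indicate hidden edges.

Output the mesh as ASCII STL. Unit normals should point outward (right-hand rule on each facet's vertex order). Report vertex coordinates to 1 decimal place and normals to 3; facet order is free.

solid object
 facet normal -0.673 -0.274 -0.687
  outer loop
   vertex 1.8 4.0 1.3
   vertex 3.9 1.6 0.2
   vertex 1.0 2.2 2.8
  endloop
 endfacet
 facet normal -0.822 0.533 0.202
  outer loop
   vertex 2.3 3.9 3.6
   vertex 1.8 4.0 1.3
   vertex 1.0 2.2 2.8
  endloop
 endfacet
 facet normal -0.737 0.273 0.618
  outer loop
   vertex 2.3 3.9 3.6
   vertex 1.0 2.2 2.8
   vertex 1.3 1.2 3.6
  endloop
 endfacet
 facet normal -0.664 -0.354 -0.659
  outer loop
   vertex 2.6 0.5 2.1
   vertex 1.0 2.2 2.8
   vertex 3.9 1.6 0.2
  endloop
 endfacet
 facet normal -0.745 -0.539 -0.394
  outer loop
   vertex 2.6 0.5 2.1
   vertex 1.3 1.2 3.6
   vertex 1.0 2.2 2.8
  endloop
 endfacet
 facet normal -0.120 0.325 -0.938
  outer loop
   vertex 3.3 3.4 0.9
   vertex 3.9 1.6 0.2
   vertex 1.8 4.0 1.3
  endloop
 endfacet
 facet normal 0.362 0.931 -0.038
  outer loop
   vertex 3.3 3.4 0.9
   vertex 1.8 4.0 1.3
   vertex 2.3 3.9 3.6
  endloop
 endfacet
 facet normal 0.046 -0.017 0.999
  outer loop
   vertex 3.8 2.1 3.5
   vertex 2.3 3.9 3.6
   vertex 1.3 1.2 3.6
  endloop
 endfacet
 facet normal 0.292 -0.744 0.600
  outer loop
   vertex 3.8 2.1 3.5
   vertex 1.3 1.2 3.6
   vertex 2.6 0.5 2.1
  endloop
 endfacet
 facet normal 0.739 -0.662 0.123
  outer loop
   vertex 3.8 2.1 3.5
   vertex 2.6 0.5 2.1
   vertex 3.9 1.6 0.2
  endloop
 endfacet
 facet normal 0.946 0.323 -0.020
  outer loop
   vertex 3.8 2.1 3.5
   vertex 3.9 1.6 0.2
   vertex 3.3 3.4 0.9
  endloop
 endfacet
 facet normal 0.762 0.626 0.166
  outer loop
   vertex 3.8 2.1 3.5
   vertex 3.3 3.4 0.9
   vertex 2.3 3.9 3.6
  endloop
 endfacet
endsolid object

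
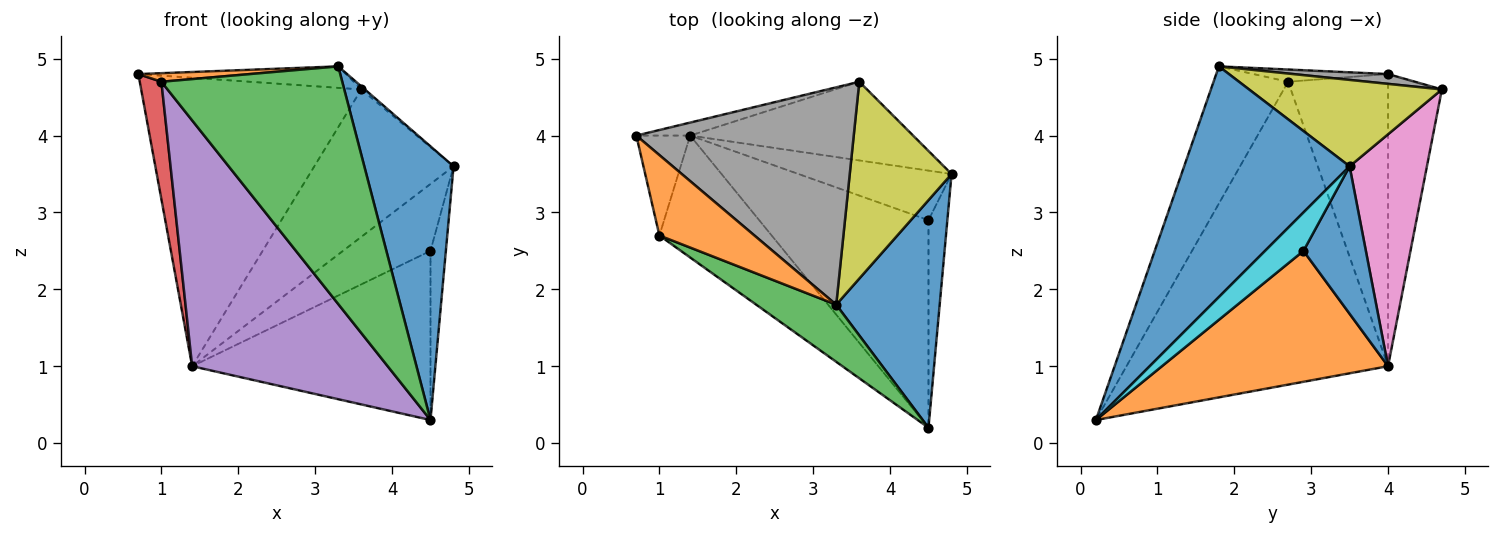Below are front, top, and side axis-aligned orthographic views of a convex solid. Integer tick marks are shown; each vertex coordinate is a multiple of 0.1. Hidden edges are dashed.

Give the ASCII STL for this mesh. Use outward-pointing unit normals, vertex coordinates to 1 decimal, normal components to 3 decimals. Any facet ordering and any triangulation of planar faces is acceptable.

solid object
 facet normal 0.819 -0.442 0.367
  outer loop
   vertex 3.3 1.8 4.9
   vertex 4.5 0.2 0.3
   vertex 4.8 3.5 3.6
  endloop
 endfacet
 facet normal -0.127 -0.105 0.986
  outer loop
   vertex 1.0 2.7 4.7
   vertex 3.3 1.8 4.9
   vertex 0.7 4.0 4.8
  endloop
 endfacet
 facet normal -0.372 -0.903 0.217
  outer loop
   vertex 1.0 2.7 4.7
   vertex 4.5 0.2 0.3
   vertex 3.3 1.8 4.9
  endloop
 endfacet
 facet normal -0.962 -0.208 -0.177
  outer loop
   vertex 1.0 2.7 4.7
   vertex 0.7 4.0 4.8
   vertex 1.4 4.0 1.0
  endloop
 endfacet
 facet normal -0.768 -0.574 -0.285
  outer loop
   vertex 1.0 2.7 4.7
   vertex 1.4 4.0 1.0
   vertex 4.5 0.2 0.3
  endloop
 endfacet
 facet normal -0.237 0.970 -0.044
  outer loop
   vertex 3.6 4.7 4.6
   vertex 1.4 4.0 1.0
   vertex 0.7 4.0 4.8
  endloop
 endfacet
 facet normal 0.440 0.792 -0.423
  outer loop
   vertex 3.6 4.7 4.6
   vertex 4.8 3.5 3.6
   vertex 1.4 4.0 1.0
  endloop
 endfacet
 facet normal 0.045 0.098 0.994
  outer loop
   vertex 3.6 4.7 4.6
   vertex 0.7 4.0 4.8
   vertex 3.3 1.8 4.9
  endloop
 endfacet
 facet normal 0.647 0.012 0.762
  outer loop
   vertex 3.6 4.7 4.6
   vertex 3.3 1.8 4.9
   vertex 4.8 3.5 3.6
  endloop
 endfacet
 facet normal 0.845 0.338 -0.415
  outer loop
   vertex 4.5 2.9 2.5
   vertex 4.8 3.5 3.6
   vertex 4.5 0.2 0.3
  endloop
 endfacet
 facet normal 0.497 0.697 -0.516
  outer loop
   vertex 4.5 2.9 2.5
   vertex 1.4 4.0 1.0
   vertex 4.8 3.5 3.6
  endloop
 endfacet
 facet normal 0.514 0.542 -0.665
  outer loop
   vertex 4.5 2.9 2.5
   vertex 4.5 0.2 0.3
   vertex 1.4 4.0 1.0
  endloop
 endfacet
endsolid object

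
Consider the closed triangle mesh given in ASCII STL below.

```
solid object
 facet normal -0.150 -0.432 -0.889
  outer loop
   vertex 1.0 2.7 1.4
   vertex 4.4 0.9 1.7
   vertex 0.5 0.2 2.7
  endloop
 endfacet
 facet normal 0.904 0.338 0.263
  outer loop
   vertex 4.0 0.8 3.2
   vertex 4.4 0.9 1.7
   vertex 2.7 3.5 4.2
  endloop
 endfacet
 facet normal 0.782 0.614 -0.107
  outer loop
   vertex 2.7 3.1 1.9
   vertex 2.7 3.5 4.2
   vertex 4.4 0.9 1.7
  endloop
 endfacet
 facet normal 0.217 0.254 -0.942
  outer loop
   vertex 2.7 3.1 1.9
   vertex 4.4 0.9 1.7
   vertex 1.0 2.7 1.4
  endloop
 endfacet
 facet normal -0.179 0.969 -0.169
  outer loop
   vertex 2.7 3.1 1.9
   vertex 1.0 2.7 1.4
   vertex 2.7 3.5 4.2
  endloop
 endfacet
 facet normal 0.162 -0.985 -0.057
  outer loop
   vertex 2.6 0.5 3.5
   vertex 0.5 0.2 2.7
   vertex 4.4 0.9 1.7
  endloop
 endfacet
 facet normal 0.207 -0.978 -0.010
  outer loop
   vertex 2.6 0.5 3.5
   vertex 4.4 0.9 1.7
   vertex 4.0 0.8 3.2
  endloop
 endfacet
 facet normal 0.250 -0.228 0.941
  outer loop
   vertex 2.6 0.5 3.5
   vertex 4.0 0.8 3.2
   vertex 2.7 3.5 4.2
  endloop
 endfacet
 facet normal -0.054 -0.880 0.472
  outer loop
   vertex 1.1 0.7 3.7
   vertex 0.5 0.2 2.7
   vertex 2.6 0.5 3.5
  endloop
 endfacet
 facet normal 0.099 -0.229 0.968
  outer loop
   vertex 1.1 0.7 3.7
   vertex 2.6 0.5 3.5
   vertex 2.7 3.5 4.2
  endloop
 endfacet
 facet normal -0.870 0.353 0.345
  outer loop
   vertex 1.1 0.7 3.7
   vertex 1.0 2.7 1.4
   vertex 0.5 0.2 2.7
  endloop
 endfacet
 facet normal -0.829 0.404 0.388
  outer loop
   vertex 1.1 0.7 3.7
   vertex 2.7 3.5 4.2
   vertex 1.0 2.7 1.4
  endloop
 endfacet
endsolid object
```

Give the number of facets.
12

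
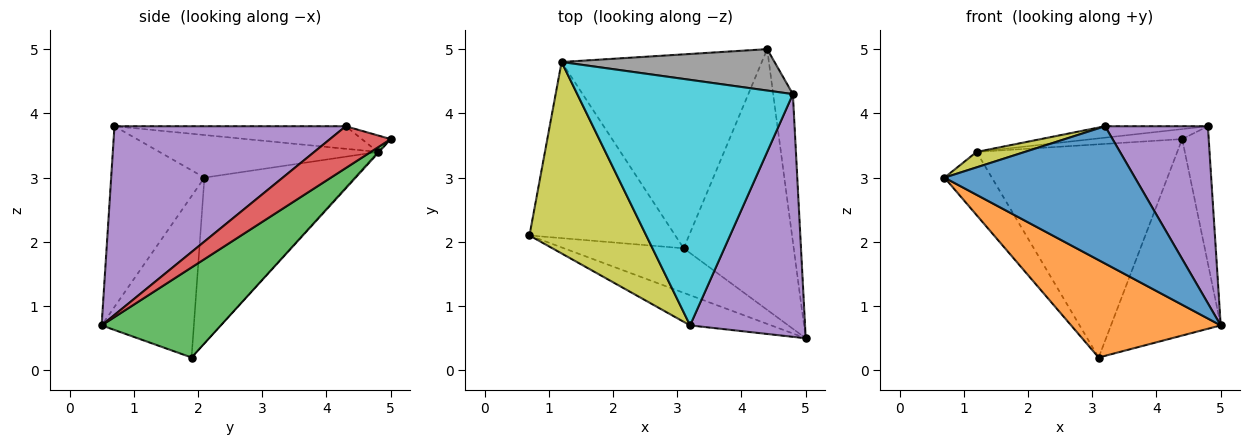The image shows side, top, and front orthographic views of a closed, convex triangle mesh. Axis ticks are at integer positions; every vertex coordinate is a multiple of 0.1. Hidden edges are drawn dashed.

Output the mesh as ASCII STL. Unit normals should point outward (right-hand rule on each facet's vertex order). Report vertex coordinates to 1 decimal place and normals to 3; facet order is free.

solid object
 facet normal -0.431 -0.881 -0.194
  outer loop
   vertex 3.2 0.7 3.8
   vertex 0.7 2.1 3.0
   vertex 5.0 0.5 0.7
  endloop
 endfacet
 facet normal -0.489 -0.793 -0.363
  outer loop
   vertex 3.1 1.9 0.2
   vertex 5.0 0.5 0.7
   vertex 0.7 2.1 3.0
  endloop
 endfacet
 facet normal 0.547 0.504 -0.669
  outer loop
   vertex 3.1 1.9 0.2
   vertex 4.4 5.0 3.6
   vertex 5.0 0.5 0.7
  endloop
 endfacet
 facet normal 0.841 0.368 -0.396
  outer loop
   vertex 4.8 4.3 3.8
   vertex 5.0 0.5 0.7
   vertex 4.4 5.0 3.6
  endloop
 endfacet
 facet normal 0.798 -0.355 0.486
  outer loop
   vertex 4.8 4.3 3.8
   vertex 3.2 0.7 3.8
   vertex 5.0 0.5 0.7
  endloop
 endfacet
 facet normal -0.731 0.231 -0.643
  outer loop
   vertex 1.2 4.8 3.4
   vertex 3.1 1.9 0.2
   vertex 0.7 2.1 3.0
  endloop
 endfacet
 facet normal -0.004 0.740 -0.673
  outer loop
   vertex 1.2 4.8 3.4
   vertex 4.4 5.0 3.6
   vertex 3.1 1.9 0.2
  endloop
 endfacet
 facet normal -0.075 0.234 0.969
  outer loop
   vertex 1.2 4.8 3.4
   vertex 4.8 4.3 3.8
   vertex 4.4 5.0 3.6
  endloop
 endfacet
 facet normal -0.342 -0.075 0.937
  outer loop
   vertex 1.2 4.8 3.4
   vertex 0.7 2.1 3.0
   vertex 3.2 0.7 3.8
  endloop
 endfacet
 facet normal -0.104 0.046 0.994
  outer loop
   vertex 1.2 4.8 3.4
   vertex 3.2 0.7 3.8
   vertex 4.8 4.3 3.8
  endloop
 endfacet
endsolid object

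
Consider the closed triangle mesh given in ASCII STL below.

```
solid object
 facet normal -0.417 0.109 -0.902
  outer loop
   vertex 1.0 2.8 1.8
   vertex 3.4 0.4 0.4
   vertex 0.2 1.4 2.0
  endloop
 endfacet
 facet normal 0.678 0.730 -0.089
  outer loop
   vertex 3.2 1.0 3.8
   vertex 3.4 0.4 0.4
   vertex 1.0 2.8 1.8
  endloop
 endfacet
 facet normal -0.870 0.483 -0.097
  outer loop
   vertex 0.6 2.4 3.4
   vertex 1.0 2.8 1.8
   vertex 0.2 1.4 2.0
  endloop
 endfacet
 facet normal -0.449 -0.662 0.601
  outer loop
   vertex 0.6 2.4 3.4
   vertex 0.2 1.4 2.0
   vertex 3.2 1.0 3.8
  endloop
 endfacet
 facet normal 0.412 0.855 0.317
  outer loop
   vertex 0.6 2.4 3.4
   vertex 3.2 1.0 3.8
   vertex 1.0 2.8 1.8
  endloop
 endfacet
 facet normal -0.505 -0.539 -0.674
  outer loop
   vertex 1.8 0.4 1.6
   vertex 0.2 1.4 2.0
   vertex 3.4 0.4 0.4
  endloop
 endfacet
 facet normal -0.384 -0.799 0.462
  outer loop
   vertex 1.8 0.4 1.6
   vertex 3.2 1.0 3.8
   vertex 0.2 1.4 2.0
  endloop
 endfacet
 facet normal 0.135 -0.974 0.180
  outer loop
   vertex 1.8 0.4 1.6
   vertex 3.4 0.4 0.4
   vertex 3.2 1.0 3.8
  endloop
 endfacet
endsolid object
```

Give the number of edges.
12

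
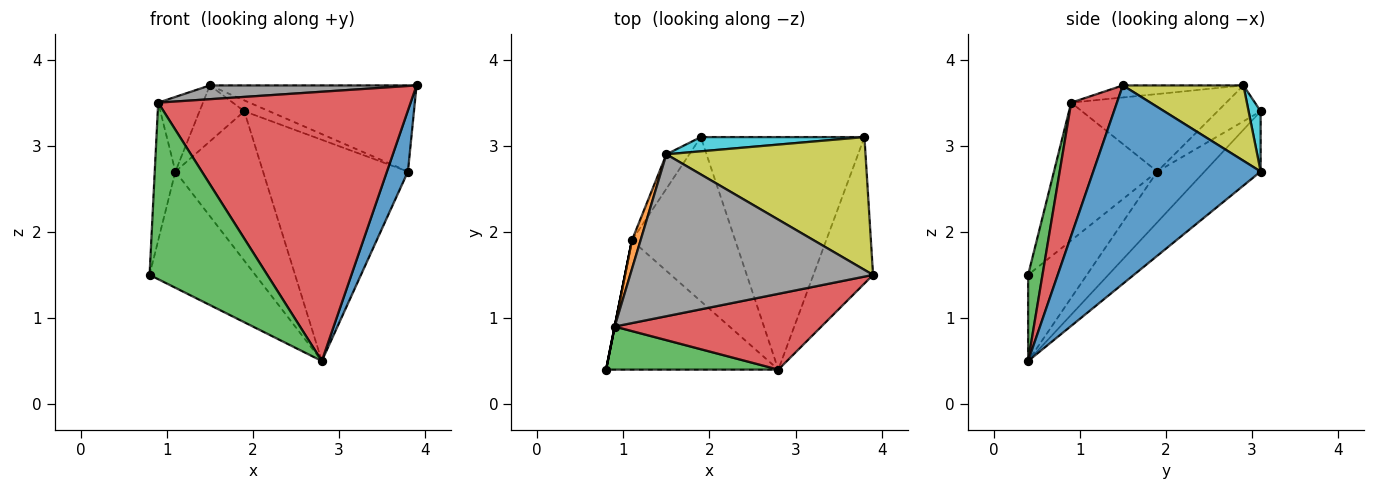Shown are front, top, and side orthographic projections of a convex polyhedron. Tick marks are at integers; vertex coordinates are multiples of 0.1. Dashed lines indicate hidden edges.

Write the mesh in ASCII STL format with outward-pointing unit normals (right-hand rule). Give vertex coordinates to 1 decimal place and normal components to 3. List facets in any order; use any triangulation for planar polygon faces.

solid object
 facet normal 0.951 -0.119 -0.286
  outer loop
   vertex 3.8 3.1 2.7
   vertex 3.9 1.5 3.7
   vertex 2.8 0.4 0.5
  endloop
 endfacet
 facet normal -0.258 0.666 -0.700
  outer loop
   vertex 3.8 3.1 2.7
   vertex 2.8 0.4 0.5
   vertex 1.9 3.1 3.4
  endloop
 endfacet
 facet normal 0.118 -0.965 0.235
  outer loop
   vertex 0.9 0.9 3.5
   vertex 0.8 0.4 1.5
   vertex 2.8 0.4 0.5
  endloop
 endfacet
 facet normal 0.172 -0.948 0.267
  outer loop
   vertex 0.9 0.9 3.5
   vertex 2.8 0.4 0.5
   vertex 3.9 1.5 3.7
  endloop
 endfacet
 facet normal -0.981 0.196 0.000
  outer loop
   vertex 1.1 1.9 2.7
   vertex 0.8 0.4 1.5
   vertex 0.9 0.9 3.5
  endloop
 endfacet
 facet normal -0.348 0.627 -0.697
  outer loop
   vertex 1.1 1.9 2.7
   vertex 2.8 0.4 0.5
   vertex 0.8 0.4 1.5
  endloop
 endfacet
 facet normal -0.341 0.633 -0.695
  outer loop
   vertex 1.1 1.9 2.7
   vertex 1.9 3.1 3.4
   vertex 2.8 0.4 0.5
  endloop
 endfacet
 facet normal -0.049 -0.085 0.995
  outer loop
   vertex 1.5 2.9 3.7
   vertex 0.9 0.9 3.5
   vertex 3.9 1.5 3.7
  endloop
 endfacet
 facet normal 0.303 0.519 0.800
  outer loop
   vertex 1.5 2.9 3.7
   vertex 3.9 1.5 3.7
   vertex 3.8 3.1 2.7
  endloop
 endfacet
 facet normal 0.281 0.582 0.763
  outer loop
   vertex 1.5 2.9 3.7
   vertex 3.8 3.1 2.7
   vertex 1.9 3.1 3.4
  endloop
 endfacet
 facet normal -0.634 0.659 -0.405
  outer loop
   vertex 1.5 2.9 3.7
   vertex 1.9 3.1 3.4
   vertex 1.1 1.9 2.7
  endloop
 endfacet
 facet normal -0.955 0.276 0.106
  outer loop
   vertex 1.5 2.9 3.7
   vertex 1.1 1.9 2.7
   vertex 0.9 0.9 3.5
  endloop
 endfacet
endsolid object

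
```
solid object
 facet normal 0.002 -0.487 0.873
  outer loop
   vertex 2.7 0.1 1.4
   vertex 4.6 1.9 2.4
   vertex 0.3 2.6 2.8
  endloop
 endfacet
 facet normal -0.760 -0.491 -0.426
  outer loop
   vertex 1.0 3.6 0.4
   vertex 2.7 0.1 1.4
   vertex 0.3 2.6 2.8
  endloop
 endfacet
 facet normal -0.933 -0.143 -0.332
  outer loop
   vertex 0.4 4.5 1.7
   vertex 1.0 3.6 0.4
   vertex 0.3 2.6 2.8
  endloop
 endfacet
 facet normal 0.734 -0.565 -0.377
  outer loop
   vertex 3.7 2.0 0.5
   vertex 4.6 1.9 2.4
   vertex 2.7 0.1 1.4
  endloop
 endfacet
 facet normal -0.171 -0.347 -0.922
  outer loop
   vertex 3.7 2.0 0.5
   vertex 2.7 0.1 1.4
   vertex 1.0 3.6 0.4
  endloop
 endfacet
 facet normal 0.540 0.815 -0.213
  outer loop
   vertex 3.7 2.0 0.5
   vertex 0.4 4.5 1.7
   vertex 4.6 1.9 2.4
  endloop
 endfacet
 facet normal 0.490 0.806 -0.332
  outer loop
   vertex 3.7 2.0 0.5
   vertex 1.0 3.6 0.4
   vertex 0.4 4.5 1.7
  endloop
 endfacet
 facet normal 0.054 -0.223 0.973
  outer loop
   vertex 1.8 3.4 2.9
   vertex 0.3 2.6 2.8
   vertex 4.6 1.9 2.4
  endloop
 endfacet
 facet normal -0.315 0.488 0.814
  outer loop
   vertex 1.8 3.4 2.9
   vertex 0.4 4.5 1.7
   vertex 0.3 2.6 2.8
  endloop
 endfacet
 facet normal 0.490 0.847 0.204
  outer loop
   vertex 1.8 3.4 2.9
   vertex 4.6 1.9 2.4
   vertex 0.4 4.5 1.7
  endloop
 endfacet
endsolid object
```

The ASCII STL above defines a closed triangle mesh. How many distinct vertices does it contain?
7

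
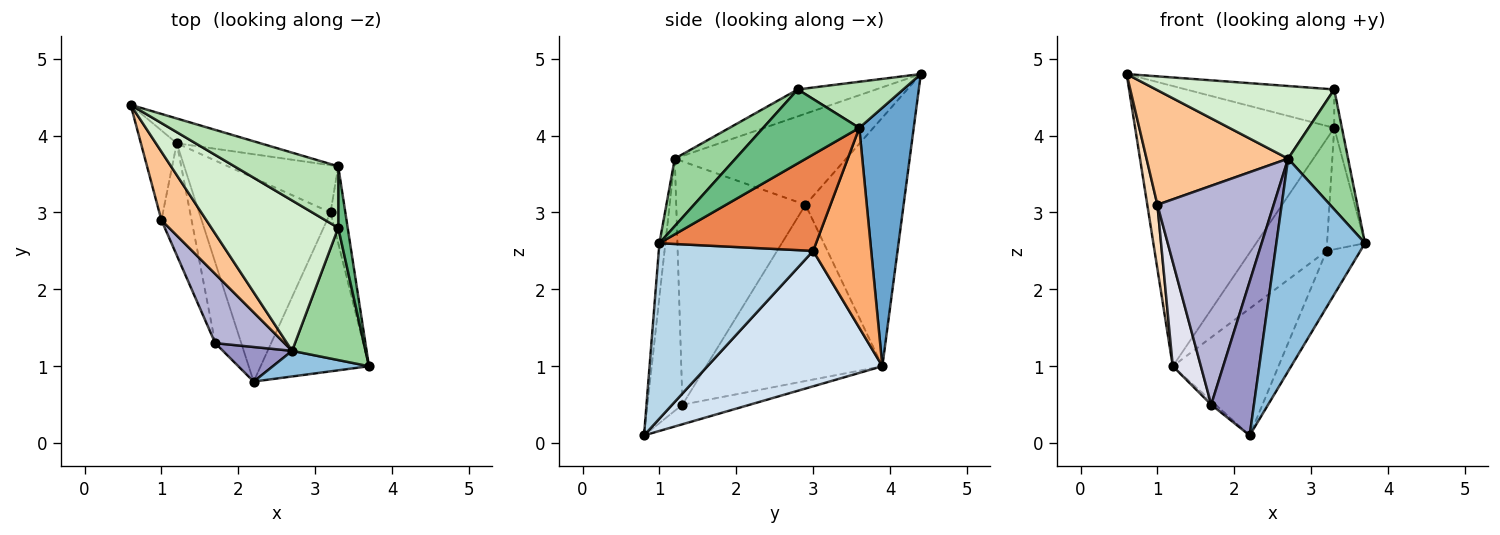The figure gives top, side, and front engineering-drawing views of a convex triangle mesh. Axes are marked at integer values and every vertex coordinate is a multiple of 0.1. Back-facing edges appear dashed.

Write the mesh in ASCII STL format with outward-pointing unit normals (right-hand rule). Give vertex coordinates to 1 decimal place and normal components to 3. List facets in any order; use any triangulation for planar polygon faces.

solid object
 facet normal 0.263 0.961 -0.085
  outer loop
   vertex 1.2 3.9 1.0
   vertex 0.6 4.4 4.8
   vertex 3.3 3.6 4.1
  endloop
 endfacet
 facet normal -0.067 -0.991 0.119
  outer loop
   vertex 2.7 1.2 3.7
   vertex 2.2 0.8 0.1
   vertex 3.7 1.0 2.6
  endloop
 endfacet
 facet normal 0.836 0.183 -0.517
  outer loop
   vertex 3.2 3.0 2.5
   vertex 3.7 1.0 2.6
   vertex 2.2 0.8 0.1
  endloop
 endfacet
 facet normal 0.658 0.398 -0.639
  outer loop
   vertex 3.2 3.0 2.5
   vertex 2.2 0.8 0.1
   vertex 1.2 3.9 1.0
  endloop
 endfacet
 facet normal 0.961 0.233 -0.147
  outer loop
   vertex 3.2 3.0 2.5
   vertex 3.3 3.6 4.1
   vertex 3.7 1.0 2.6
  endloop
 endfacet
 facet normal 0.577 0.752 -0.318
  outer loop
   vertex 3.2 3.0 2.5
   vertex 1.2 3.9 1.0
   vertex 3.3 3.6 4.1
  endloop
 endfacet
 facet normal -0.721 -0.595 0.356
  outer loop
   vertex 1.0 2.9 3.1
   vertex 2.7 1.2 3.7
   vertex 0.6 4.4 4.8
  endloop
 endfacet
 facet normal -0.985 -0.102 -0.142
  outer loop
   vertex 1.0 2.9 3.1
   vertex 0.6 4.4 4.8
   vertex 1.2 3.9 1.0
  endloop
 endfacet
 facet normal 0.989 0.079 0.127
  outer loop
   vertex 3.3 2.8 4.6
   vertex 3.7 1.0 2.6
   vertex 3.3 3.6 4.1
  endloop
 endfacet
 facet normal 0.563 -0.555 0.612
  outer loop
   vertex 3.3 2.8 4.6
   vertex 2.7 1.2 3.7
   vertex 3.7 1.0 2.6
  endloop
 endfacet
 facet normal 0.353 0.496 0.794
  outer loop
   vertex 3.3 2.8 4.6
   vertex 3.3 3.6 4.1
   vertex 0.6 4.4 4.8
  endloop
 endfacet
 facet normal -0.188 -0.427 0.884
  outer loop
   vertex 3.3 2.8 4.6
   vertex 0.6 4.4 4.8
   vertex 2.7 1.2 3.7
  endloop
 endfacet
 facet normal -0.625 -0.762 0.171
  outer loop
   vertex 1.7 1.3 0.5
   vertex 2.2 0.8 0.1
   vertex 2.7 1.2 3.7
  endloop
 endfacet
 facet normal -0.727 -0.654 0.207
  outer loop
   vertex 1.7 1.3 0.5
   vertex 2.7 1.2 3.7
   vertex 1.0 2.9 3.1
  endloop
 endfacet
 facet normal -0.601 0.038 -0.799
  outer loop
   vertex 1.7 1.3 0.5
   vertex 1.2 3.9 1.0
   vertex 2.2 0.8 0.1
  endloop
 endfacet
 facet normal -0.974 -0.155 -0.167
  outer loop
   vertex 1.7 1.3 0.5
   vertex 1.0 2.9 3.1
   vertex 1.2 3.9 1.0
  endloop
 endfacet
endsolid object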